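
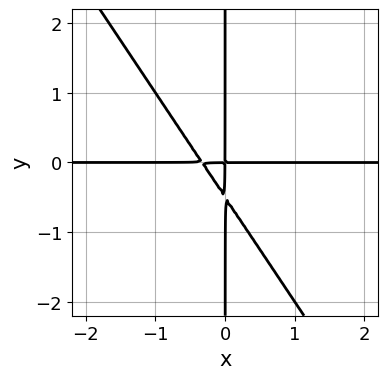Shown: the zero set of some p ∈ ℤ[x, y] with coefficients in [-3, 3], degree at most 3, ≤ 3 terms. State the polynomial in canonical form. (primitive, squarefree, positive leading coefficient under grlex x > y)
3*x^2*y + 2*x*y^2 + x*y

1. The degree is 3 — no degree-2 curve has this shape.
2. Against the integer gridlines: the visible y-axis segment lies entirely on the curve; every point of the x-axis in the box is on the curve.
3. Together with the visible shape, these determine p as stated.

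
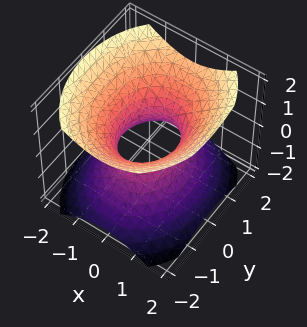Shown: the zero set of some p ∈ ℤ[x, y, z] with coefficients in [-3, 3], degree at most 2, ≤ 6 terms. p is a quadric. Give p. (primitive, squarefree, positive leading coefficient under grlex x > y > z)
3*x^2 + 2*y^2 - 3*z^2 - 2

1. Degree: an hourglass — one-sheet hyperboloid; a quadric, so deg p = 2.
2. Symmetries: mirror symmetry x ↦ −x ⇒ only even powers of x; mirror symmetry y ↦ −y ⇒ only even powers of y; the z ↦ −z reflection is a symmetry, so z appears only in even powers.
3. From the visible intercepts: no z-intercept at any integer in the box; the y-axis gridline crossings are at y ∈ {-1, 1}.
4. Together with the visible shape, these determine p as stated.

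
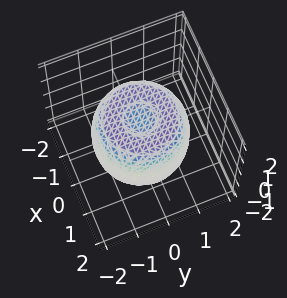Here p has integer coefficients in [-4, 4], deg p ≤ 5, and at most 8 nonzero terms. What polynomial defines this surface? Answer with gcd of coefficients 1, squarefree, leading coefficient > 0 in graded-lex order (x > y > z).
First, degree: the shape is more complex than any degree-3 surface, so deg p = 4.
Then, by symmetry, every cross-section ⟂ z is a circle, so x, y appear only via x² + y².
Next, from the axis intercepts and sections: among the integer gridlines, it crosses the z-axis at z ∈ {-1, 1}; a circular section at z = -1 has radius between 1 and 2.
Finally, matching integer coefficients to the picture gives p.

2*x^4 + 4*x^2*y^2 + 2*y^4 - 3*x^2 - 3*y^2 + 2*z^2 - 2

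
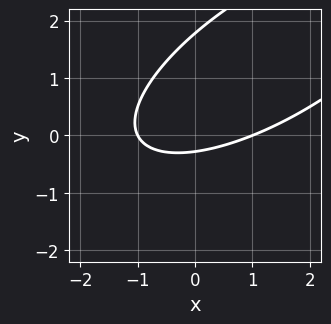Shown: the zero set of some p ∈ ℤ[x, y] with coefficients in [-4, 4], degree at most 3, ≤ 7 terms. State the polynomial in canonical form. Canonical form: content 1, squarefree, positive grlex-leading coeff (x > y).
First, the degree is 2 — no degree-1 curve has this shape.
Then, observable constraints: the x-axis gridline crossings are at x ∈ {-1, 1}.
Finally, matching integer coefficients to the picture gives p.

x^2 - 2*x*y + 2*y^2 - 3*y - 1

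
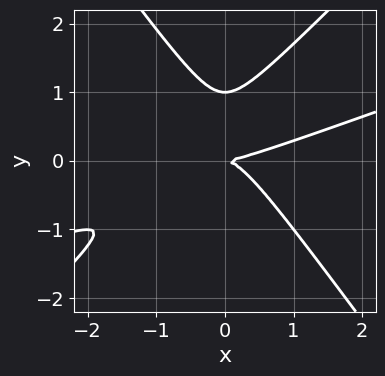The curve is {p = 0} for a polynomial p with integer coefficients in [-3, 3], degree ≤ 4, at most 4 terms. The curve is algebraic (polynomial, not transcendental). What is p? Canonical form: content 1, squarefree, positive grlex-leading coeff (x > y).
x^3 - 3*x^2*y + 2*y^3 - 2*y^2

First, degree: a generic line meets the curve in up to 3 points, so deg p = 3.
Next, observable constraints: it meets the x-axis at x = 0 (among the integer gridlines); among the integer gridlines, it crosses the y-axis at y ∈ {0, 1}.
Finally, solving for integer coefficients yields p as stated.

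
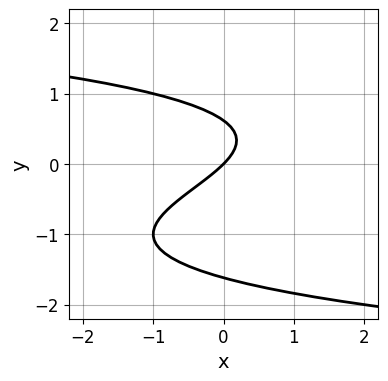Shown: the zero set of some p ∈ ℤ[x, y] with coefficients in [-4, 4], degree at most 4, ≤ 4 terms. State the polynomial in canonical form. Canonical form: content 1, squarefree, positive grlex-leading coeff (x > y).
y^3 + y^2 + x - y

deg p = 3. No degree-2 curve has this shape.
Observable constraints: one y-axis crossing is at y = 0; it meets the x-axis at x = 0 (among the integer gridlines).
These observations pin down the coefficients.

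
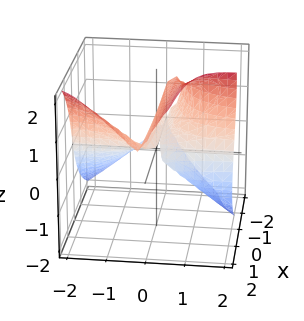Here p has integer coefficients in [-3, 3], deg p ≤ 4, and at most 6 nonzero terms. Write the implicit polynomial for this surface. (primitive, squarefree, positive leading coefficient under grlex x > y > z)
2*x*y^2 - z^3 + 2*y*z + z^2

1. deg p = 3. A generic line meets the surface in up to 3 points.
2. From the axis intercepts and sections: the visible y-axis segment lies entirely on the surface; it crosses the z-axis at the gridline z = 1.
3. Assembling these constraints gives the stated polynomial. Check: (-2, 0, 0) on the x-axis lies on the surface, and p(-2, 0, 0) = 0. ✓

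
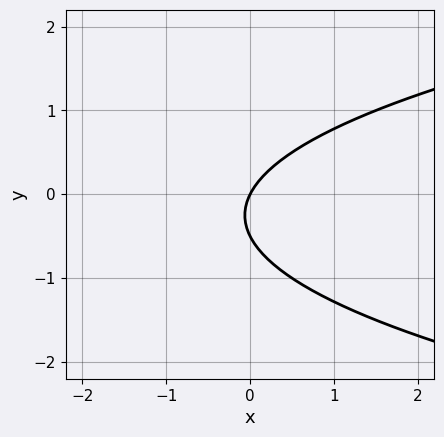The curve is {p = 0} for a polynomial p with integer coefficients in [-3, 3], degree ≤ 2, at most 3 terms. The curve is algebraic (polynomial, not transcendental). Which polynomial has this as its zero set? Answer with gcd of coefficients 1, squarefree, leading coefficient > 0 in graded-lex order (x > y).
2*y^2 - 2*x + y

(a) deg p = 2.
(b) From the axis intercepts and sections: one x-axis crossing is at x = 0; one y-axis crossing is at y = 0.
(c) Matching integer coefficients to the picture gives p.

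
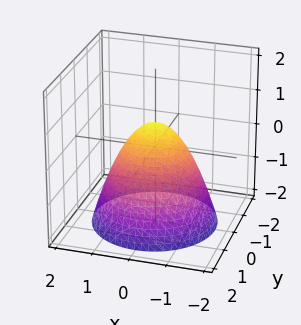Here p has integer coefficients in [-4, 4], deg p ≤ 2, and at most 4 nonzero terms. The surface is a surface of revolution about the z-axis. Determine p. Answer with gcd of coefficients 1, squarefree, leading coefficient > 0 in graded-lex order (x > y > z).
3*x^2 + 3*y^2 + 3*z - 2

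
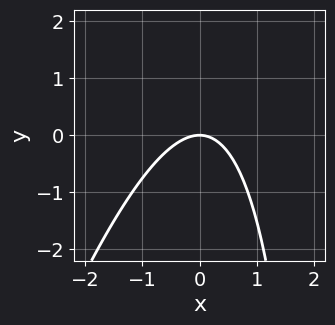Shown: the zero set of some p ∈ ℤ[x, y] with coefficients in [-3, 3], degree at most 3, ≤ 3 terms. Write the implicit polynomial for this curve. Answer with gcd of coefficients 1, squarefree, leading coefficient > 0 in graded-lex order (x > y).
3*x^2 - x*y + 3*y

Degree: a generic line meets the curve in up to 2 points, so deg p = 2.
Reading off the gridlines: it crosses the y-axis at the gridline y = 0; it meets the x-axis at x = 0 (among the integer gridlines).
Fitting integer coefficients to these (and the overall shape) gives p.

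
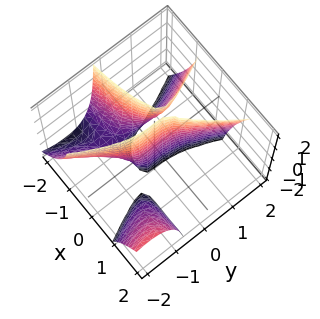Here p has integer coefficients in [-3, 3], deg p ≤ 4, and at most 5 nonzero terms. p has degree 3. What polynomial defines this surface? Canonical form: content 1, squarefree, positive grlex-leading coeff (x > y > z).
I count 2 distinct pieces. They look like related sheets of one shape, so recover p as a whole.
Degree: the shape is more complex than any degree-2 surface, so deg p = 3.
From the axis intercepts and sections: the x-axis gridline crossings are at x ∈ {-1, 0}; one y-axis crossing is at y = 0; every point of the z-axis in the box is on the surface.
Assembling these constraints gives the stated polynomial.

3*x^2*y - 2*x*y*z - y^3 + 2*x^2 + 2*x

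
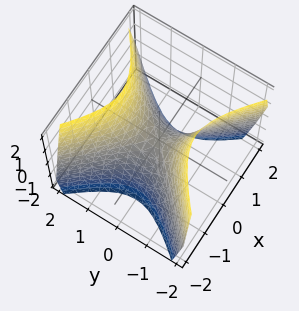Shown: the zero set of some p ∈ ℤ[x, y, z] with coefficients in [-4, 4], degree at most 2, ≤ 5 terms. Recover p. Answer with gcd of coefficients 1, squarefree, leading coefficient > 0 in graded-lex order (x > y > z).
First, the degree is 2 — a hyperbolic paraboloid; a quadric.
Next, symmetries: mirror symmetry y ↦ −y ⇒ only even powers of y; the x ↦ −x reflection is a symmetry, so x appears only in even powers.
Next, reading off the gridlines: one x-axis crossing is at x = 0; it meets the y-axis at y = 0 (among the integer gridlines); one z-axis crossing is at z = 0.
Finally, together with the visible shape, these determine p as stated.

3*x^2 - 3*y^2 + 2*z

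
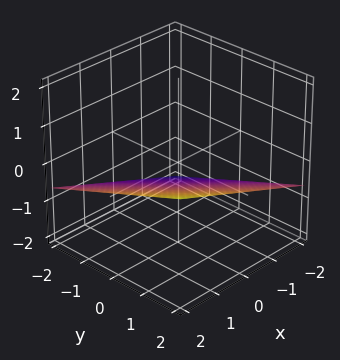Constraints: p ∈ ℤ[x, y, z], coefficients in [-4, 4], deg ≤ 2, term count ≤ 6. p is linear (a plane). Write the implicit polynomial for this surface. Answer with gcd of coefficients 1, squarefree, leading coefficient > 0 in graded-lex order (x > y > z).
(a) Degree: every cross-section is a straight line — this is a plane, so deg p = 1.
(b) From the visible intercepts: one x-axis crossing is at x = 2; it meets the y-axis at y = 2 (among the integer gridlines).
(c) These observations pin down the coefficients.

x + y - 3*z - 2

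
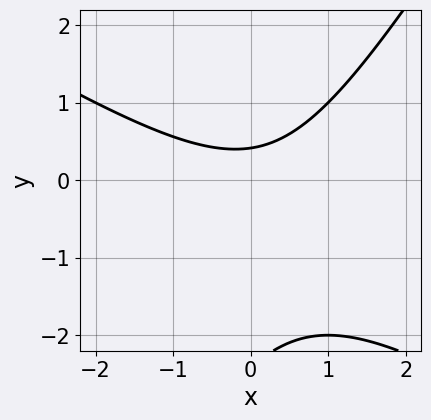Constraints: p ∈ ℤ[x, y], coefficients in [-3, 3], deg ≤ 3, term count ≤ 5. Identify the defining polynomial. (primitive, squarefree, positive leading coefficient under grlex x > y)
1. The degree is 2 — the shape is more complex than any degree-1 curve.
2. Checking where it meets the axes: the curve avoids every integer x-axis point in the box.
3. Putting this together gives p.

x^2 + x*y - y^2 - 2*y + 1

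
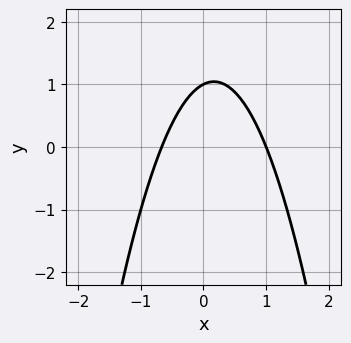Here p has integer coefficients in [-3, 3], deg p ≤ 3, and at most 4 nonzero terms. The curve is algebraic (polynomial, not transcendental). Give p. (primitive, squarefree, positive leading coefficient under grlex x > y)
The degree is 2 — no degree-1 curve has this shape.
Reading off the gridlines: it crosses the y-axis at the gridline y = 1; one x-axis crossing is at x = 1.
These observations pin down the coefficients.

3*x^2 - x + 2*y - 2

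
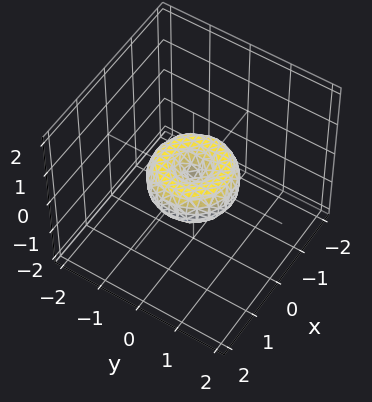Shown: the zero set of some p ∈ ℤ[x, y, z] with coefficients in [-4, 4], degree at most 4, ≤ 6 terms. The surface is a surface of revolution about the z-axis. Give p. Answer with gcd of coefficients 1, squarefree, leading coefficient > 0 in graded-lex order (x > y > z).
(a) Degree: the shape is more complex than any degree-3 surface, so deg p = 4.
(b) Symmetry: the z-axis is an axis of rotation, so x and y enter only as x² + y².
(c) Reading off the gridlines: the x-axis gridline crossings are at x ∈ {-1, 0, 1}; a circular section at z = 0 has radius exactly 1.
(d) Solving for integer coefficients yields p as stated. Check: (0, 1, 0) on the y-axis lies on the surface, and p(0, 1, 0) = 0. ✓

x^4 + 2*x^2*y^2 + y^4 - x^2 - y^2 + z^2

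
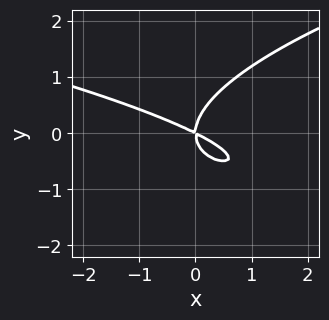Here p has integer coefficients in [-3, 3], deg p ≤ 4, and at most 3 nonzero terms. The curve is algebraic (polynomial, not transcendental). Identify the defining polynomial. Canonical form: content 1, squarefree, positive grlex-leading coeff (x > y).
(a) The degree is 3 — a generic line meets the curve in up to 3 points.
(b) Reading off the gridlines: one x-axis crossing is at x = 0; one y-axis crossing is at y = 0.
(c) Matching integer coefficients to the picture gives p.

2*y^3 - x^2 - 2*x*y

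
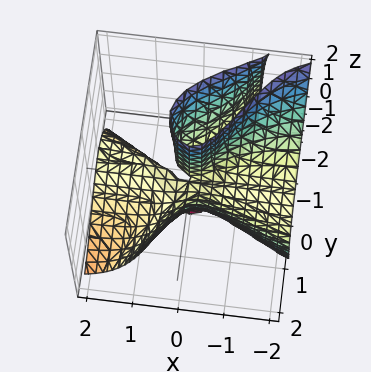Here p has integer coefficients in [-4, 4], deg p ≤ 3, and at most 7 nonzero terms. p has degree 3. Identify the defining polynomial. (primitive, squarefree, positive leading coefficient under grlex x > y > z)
x^2*y + 3*x^2*z + 3*x*y^2 - 2*y^3 + 2*y*z

(a) The degree is 3 — a generic line meets the surface in up to 3 points.
(b) Against the integer gridlines: every point of the x-axis in the box is on the surface; it meets the y-axis at y = 0 (among the integer gridlines); the visible z-axis segment lies entirely on the surface.
(c) The integer polynomial consistent with all of this is the stated p.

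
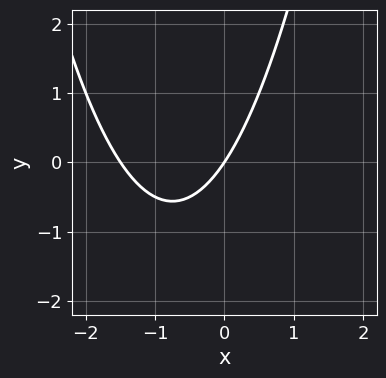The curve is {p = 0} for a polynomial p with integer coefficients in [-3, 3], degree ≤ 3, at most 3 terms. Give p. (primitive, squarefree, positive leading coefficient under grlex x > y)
2*x^2 + 3*x - 2*y

(a) The degree is 2 — no degree-1 curve has this shape.
(b) From the axis intercepts and sections: one x-axis crossing is at x = 0; one y-axis crossing is at y = 0.
(c) Together with the visible shape, these determine p as stated.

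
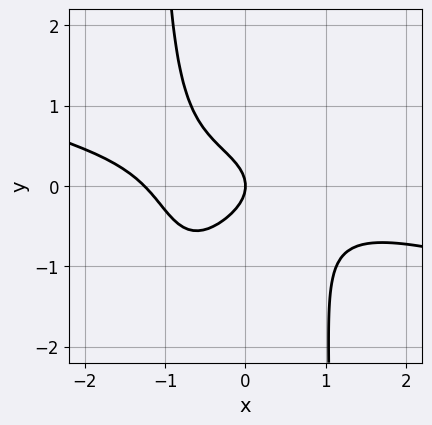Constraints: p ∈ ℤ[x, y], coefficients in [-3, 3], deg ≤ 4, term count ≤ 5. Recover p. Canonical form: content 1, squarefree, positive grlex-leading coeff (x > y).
First, the degree is 4 — the shape is more complex than any degree-3 curve.
Next, from the visible intercepts: one x-axis crossing is at x = 0; it crosses the y-axis at the gridline y = 0.
Finally, matching integer coefficients to the picture gives p.

x^4 + 3*x^3*y - 2*x^2*y^2 + 3*y^2 + 2*x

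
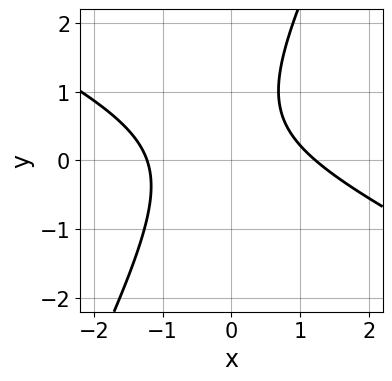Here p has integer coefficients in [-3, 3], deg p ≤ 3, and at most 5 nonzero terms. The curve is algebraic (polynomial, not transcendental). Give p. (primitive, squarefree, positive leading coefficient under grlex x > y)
(a) The degree is 2 — the shape is more complex than any degree-1 curve.
(b) From the visible intercepts: it misses every integer gridline on the y-axis.
(c) The integer polynomial consistent with all of this is the stated p.

2*x^2 + 3*x*y - 2*y^2 + 2*y - 3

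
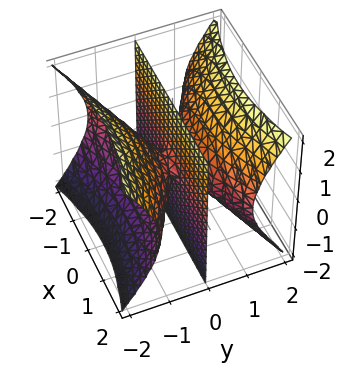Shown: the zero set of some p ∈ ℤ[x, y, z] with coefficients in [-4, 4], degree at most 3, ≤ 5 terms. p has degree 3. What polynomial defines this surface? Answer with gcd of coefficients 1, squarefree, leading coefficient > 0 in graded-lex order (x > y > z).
1. deg p = 3. No degree-2 surface has this shape.
2. From the visible intercepts: the visible x-axis segment lies entirely on the surface; it meets the y-axis at y = 0 (among the integer gridlines); the visible z-axis segment lies entirely on the surface.
3. The integer polynomial consistent with all of this is the stated p.

x^2*y - 3*y^3 + 2*y*z^2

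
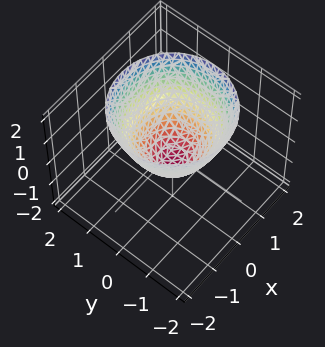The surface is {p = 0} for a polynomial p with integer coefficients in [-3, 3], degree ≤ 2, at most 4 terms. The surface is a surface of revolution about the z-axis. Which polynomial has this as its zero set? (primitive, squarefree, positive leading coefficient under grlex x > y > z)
Degree: no degree-1 surface has this shape, so deg p = 2.
By symmetry, the z-axis is an axis of rotation, so x and y enter only as x² + y².
Observable constraints: a circular section at z = 0 has radius between 0 and 1.
Solving for integer coefficients yields p as stated.

2*x^2 + 2*y^2 - 2*z - 1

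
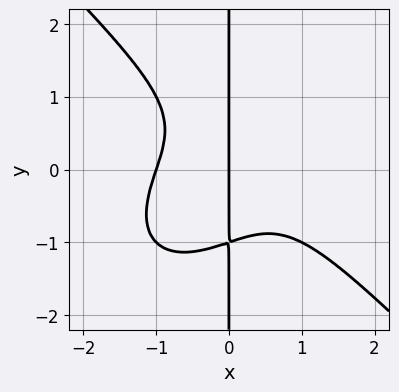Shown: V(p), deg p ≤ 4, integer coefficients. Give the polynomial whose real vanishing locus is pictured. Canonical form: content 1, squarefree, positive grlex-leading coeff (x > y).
x^4 + x*y^3 + x^2*y + x

deg p = 4.
From the axis intercepts and sections: the visible y-axis segment lies entirely on the curve; among the integer gridlines, it crosses the x-axis at x ∈ {-1, 0}.
Fitting integer coefficients to these (and the overall shape) gives p.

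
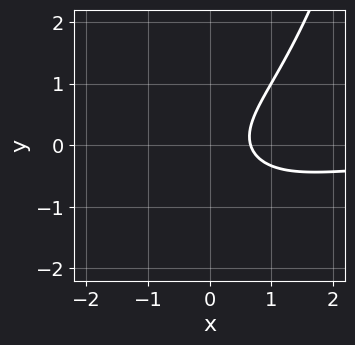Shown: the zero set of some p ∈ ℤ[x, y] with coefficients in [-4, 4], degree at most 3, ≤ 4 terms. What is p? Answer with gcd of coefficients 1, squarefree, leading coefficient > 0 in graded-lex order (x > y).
1. Degree: no degree-2 curve has this shape, so deg p = 3.
2. From the axis intercepts and sections: it misses every integer gridline on the y-axis.
3. Matching integer coefficients to the picture gives p.

2*x^2*y - 3*y^2 + 3*x - 2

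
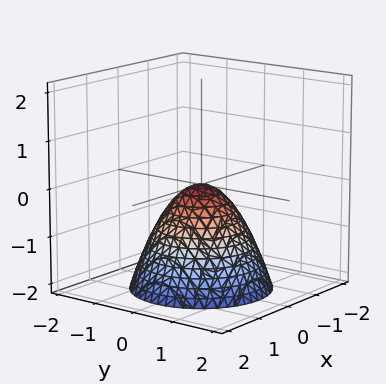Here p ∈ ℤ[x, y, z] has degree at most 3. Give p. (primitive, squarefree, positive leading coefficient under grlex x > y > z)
First, the degree is 2 — a single bowl opening along one axis; a quadric.
Next, symmetry: the surface is invariant under rotation about z: p = q(x² + y², z).
Then, against the integer gridlines: it crosses the z-axis at the gridline z = 0; a circular section at z = -2 has radius between 1 and 2; one x-axis crossing is at x = 0; one y-axis crossing is at y = 0.
Finally, matching integer coefficients to the picture gives p.

x^2 + y^2 + z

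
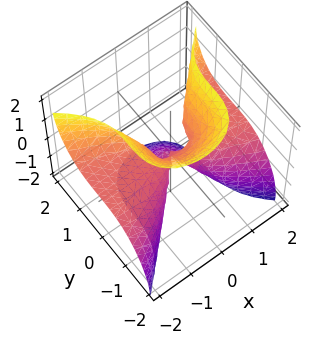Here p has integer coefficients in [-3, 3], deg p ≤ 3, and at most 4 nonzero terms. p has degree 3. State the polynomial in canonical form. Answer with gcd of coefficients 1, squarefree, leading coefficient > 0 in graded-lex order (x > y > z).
3*x^2*z - 3*y^3 - z^3 - x^2

(a) The degree is 3 — a generic line meets the surface in up to 3 points.
(b) Reading off the gridlines: one y-axis crossing is at y = 0; it meets the x-axis at x = 0 (among the integer gridlines); one z-axis crossing is at z = 0.
(c) Matching integer coefficients to the picture gives p.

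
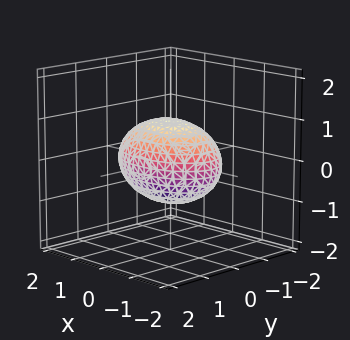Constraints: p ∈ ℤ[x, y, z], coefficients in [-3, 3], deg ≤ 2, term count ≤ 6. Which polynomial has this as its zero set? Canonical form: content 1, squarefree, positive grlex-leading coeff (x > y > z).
x^2 + 2*y^2 + 2*z^2 - 2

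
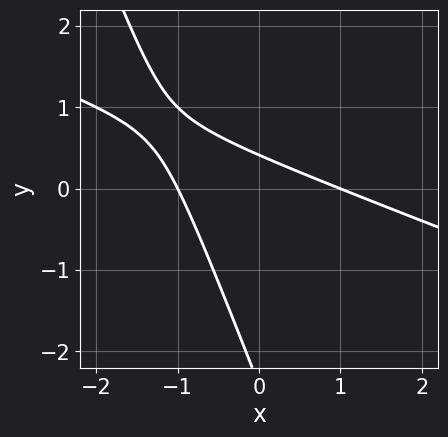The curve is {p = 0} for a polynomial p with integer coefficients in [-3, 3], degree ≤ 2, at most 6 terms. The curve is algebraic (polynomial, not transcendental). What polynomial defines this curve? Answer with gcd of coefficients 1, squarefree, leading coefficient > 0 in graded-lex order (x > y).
Degree: no degree-1 curve has this shape, so deg p = 2.
Against the integer gridlines: among the integer gridlines, it crosses the x-axis at x ∈ {-1, 1}.
Matching integer coefficients to the picture gives p.

x^2 + 3*x*y + y^2 + 2*y - 1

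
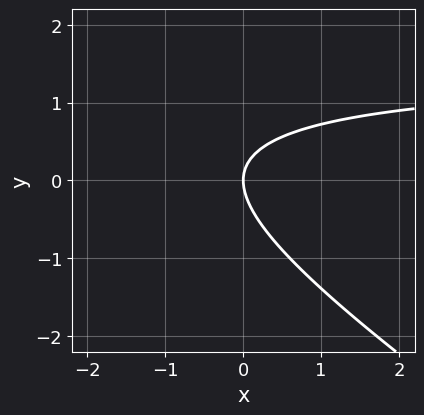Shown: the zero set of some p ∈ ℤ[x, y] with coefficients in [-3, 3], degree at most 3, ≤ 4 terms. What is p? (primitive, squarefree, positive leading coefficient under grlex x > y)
2*x*y + 3*y^2 - 3*x

1. Degree: the shape is more complex than any degree-1 curve, so deg p = 2.
2. Against the integer gridlines: it meets the y-axis at y = 0 (among the integer gridlines); one x-axis crossing is at x = 0.
3. The integer polynomial consistent with all of this is the stated p.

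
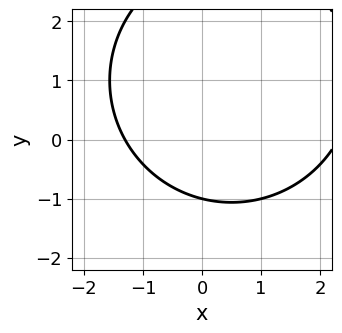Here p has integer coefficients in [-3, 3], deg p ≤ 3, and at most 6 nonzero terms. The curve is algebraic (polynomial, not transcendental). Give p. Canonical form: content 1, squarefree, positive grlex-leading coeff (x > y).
x^2 + y^2 - x - 2*y - 3

1. Degree: the shape is more complex than any degree-1 curve, so deg p = 2.
2. Checking where it meets the axes: it crosses the y-axis at the gridline y = -1.
3. Solving for integer coefficients yields p as stated.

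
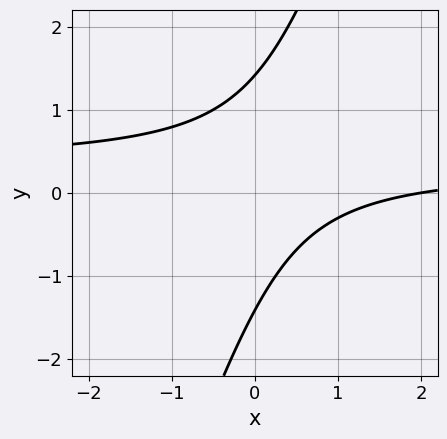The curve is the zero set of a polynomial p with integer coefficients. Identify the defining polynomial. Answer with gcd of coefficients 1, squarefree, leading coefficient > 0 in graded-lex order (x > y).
3*x*y - y^2 - x + 2

deg p = 2. No degree-1 curve has this shape.
Observable constraints: one x-axis crossing is at x = 2.
Matching integer coefficients to the picture gives p.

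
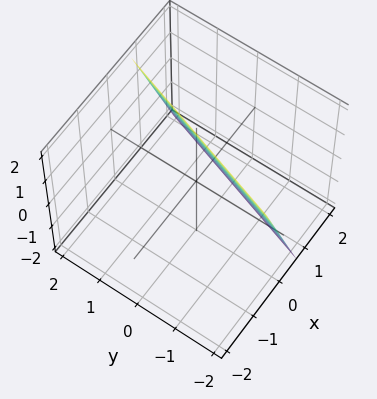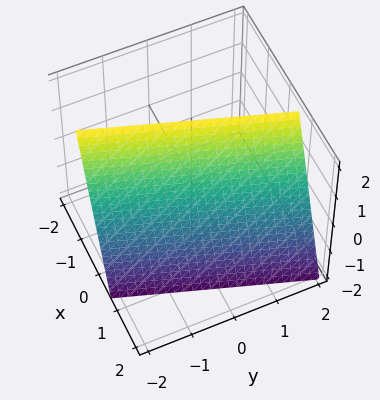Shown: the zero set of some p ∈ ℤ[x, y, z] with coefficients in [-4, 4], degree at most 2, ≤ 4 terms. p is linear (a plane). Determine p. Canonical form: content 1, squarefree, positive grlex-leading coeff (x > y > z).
First, degree: every cross-section is a straight line — this is a plane, so deg p = 1.
Then, from the axis intercepts and sections: one y-axis crossing is at y = -2; it crosses the z-axis at the gridline z = 2.
Finally, putting this together gives p.

3*x - y + z - 2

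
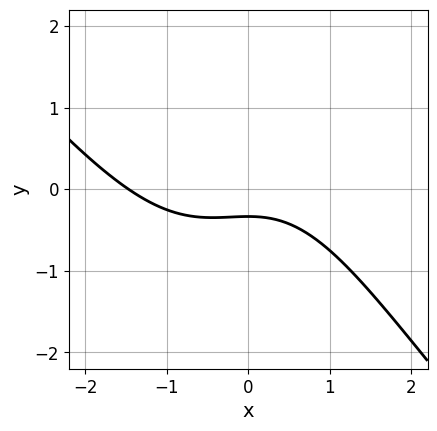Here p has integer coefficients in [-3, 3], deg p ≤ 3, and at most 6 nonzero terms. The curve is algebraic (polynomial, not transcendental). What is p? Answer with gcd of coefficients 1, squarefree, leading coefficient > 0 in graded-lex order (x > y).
x^3 + x^2*y + x^2 + 3*y + 1

(a) The degree is 3 — the shape is more complex than any degree-2 curve.
(b) The integer polynomial consistent with all of this is the stated p.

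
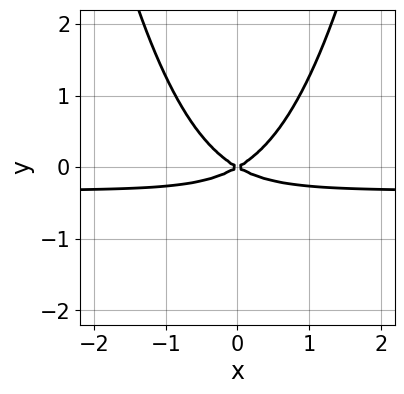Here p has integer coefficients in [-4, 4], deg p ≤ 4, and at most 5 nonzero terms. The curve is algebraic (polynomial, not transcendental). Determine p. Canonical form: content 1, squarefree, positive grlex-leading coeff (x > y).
(a) deg p = 3.
(b) Symmetries: it's symmetric under x → −x, forcing even powers of x.
(c) Against the integer gridlines: it meets the y-axis at y = 0 (among the integer gridlines); it crosses the x-axis at the gridline x = 0.
(d) These observations pin down the coefficients.

3*x^2*y + x^2 - 3*y^2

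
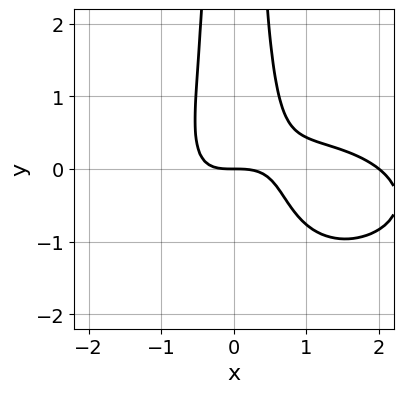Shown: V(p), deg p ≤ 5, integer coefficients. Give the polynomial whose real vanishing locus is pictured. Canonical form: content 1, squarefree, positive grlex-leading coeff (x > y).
x^4 + 3*x^2*y^2 - 2*x^3 + 3*x^2*y - 2*y

deg p = 4.
Observable constraints: among the integer gridlines, it crosses the x-axis at x ∈ {0, 2}; it meets the y-axis at y = 0 (among the integer gridlines).
Solving for integer coefficients yields p as stated.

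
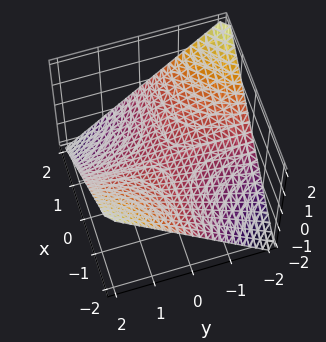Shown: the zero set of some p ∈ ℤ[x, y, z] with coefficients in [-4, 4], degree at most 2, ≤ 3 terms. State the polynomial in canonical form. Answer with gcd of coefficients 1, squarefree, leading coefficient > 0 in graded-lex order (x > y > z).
1. deg p = 2. A hyperbolic paraboloid; a quadric.
2. Checking where it meets the axes: one z-axis crossing is at z = 0; the visible x-axis segment lies entirely on the surface; every point of the y-axis in the box is on the surface.
3. Fitting integer coefficients to these (and the overall shape) gives p.

x*y + 2*z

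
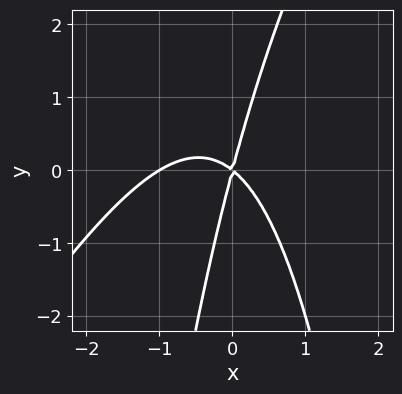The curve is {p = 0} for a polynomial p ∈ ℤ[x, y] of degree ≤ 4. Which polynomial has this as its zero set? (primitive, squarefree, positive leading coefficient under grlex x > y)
The degree is 3 — no degree-2 curve has this shape.
Observable constraints: the x-axis gridline crossings are at x ∈ {-1, 0}; it crosses the y-axis at the gridline y = 0.
These observations pin down the coefficients.

3*x^3 - 2*x^2*y + 3*x^2 + 3*x*y - y^2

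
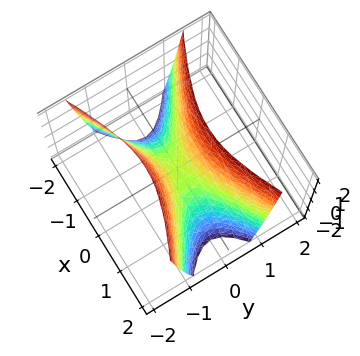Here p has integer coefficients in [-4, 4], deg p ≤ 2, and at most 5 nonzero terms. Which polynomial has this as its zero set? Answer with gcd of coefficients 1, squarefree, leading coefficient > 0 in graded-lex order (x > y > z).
x^2 - 3*y^2 + z

deg p = 2. A saddle surface; a quadric.
Symmetries: it's symmetric under x → −x, forcing even powers of x; it's symmetric under y → −y, forcing even powers of y.
Checking where it meets the axes: it meets the y-axis at y = 0 (among the integer gridlines); it crosses the z-axis at the gridline z = 0; it meets the x-axis at x = 0 (among the integer gridlines).
Putting this together gives p.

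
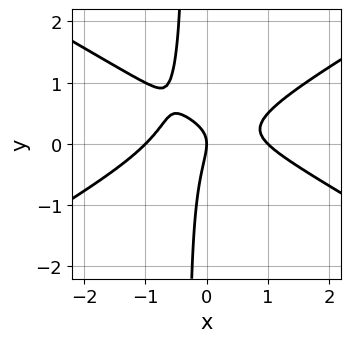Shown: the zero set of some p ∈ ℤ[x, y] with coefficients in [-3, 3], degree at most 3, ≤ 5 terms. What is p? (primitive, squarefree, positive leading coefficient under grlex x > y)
x^3 - 3*x*y^2 + 2*x*y - y^2 - x

First, deg p = 3. The shape is more complex than any degree-2 curve.
Then, reading off the gridlines: it meets the y-axis at y = 0 (among the integer gridlines); the x-axis gridline crossings are at x ∈ {-1, 0, 1}.
Finally, fitting integer coefficients to these (and the overall shape) gives p.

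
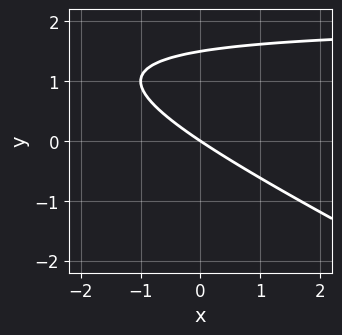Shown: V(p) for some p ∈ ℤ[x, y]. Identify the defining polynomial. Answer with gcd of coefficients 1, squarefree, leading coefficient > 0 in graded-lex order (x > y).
deg p = 2.
From the axis intercepts and sections: one x-axis crossing is at x = 0; it crosses the y-axis at the gridline y = 0.
Putting this together gives p.

x*y + 2*y^2 - 2*x - 3*y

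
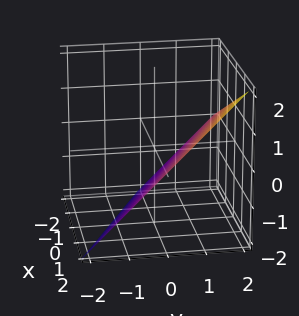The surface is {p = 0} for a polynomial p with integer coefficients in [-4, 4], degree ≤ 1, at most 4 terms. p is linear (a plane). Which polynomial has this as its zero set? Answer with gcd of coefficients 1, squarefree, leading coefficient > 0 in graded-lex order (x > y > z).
x + 2*y - 2*z - 2

1. Degree: the surface is flat (a plane), so deg p = 1.
2. Checking where it meets the axes: it crosses the y-axis at the gridline y = 1; it crosses the x-axis at the gridline x = 2; it crosses the z-axis at the gridline z = -1.
3. Assembling these constraints gives the stated polynomial.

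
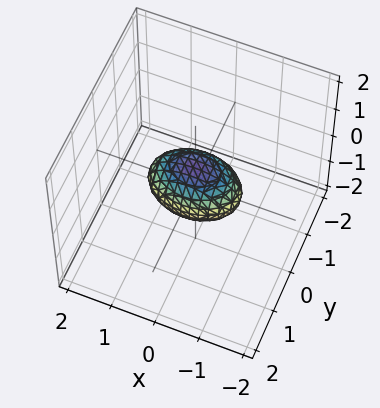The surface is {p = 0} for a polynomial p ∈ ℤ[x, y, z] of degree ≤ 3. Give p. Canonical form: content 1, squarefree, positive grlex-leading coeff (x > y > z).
x^2 + 2*y^2 + 2*z^2 - 1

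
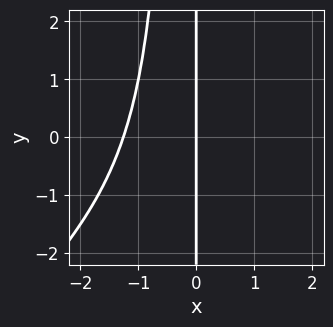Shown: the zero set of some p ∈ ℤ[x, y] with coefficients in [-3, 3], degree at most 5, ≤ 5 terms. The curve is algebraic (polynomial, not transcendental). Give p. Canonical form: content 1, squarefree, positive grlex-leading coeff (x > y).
Degree: no degree-3 curve has this shape, so deg p = 4.
Observable constraints: the visible y-axis segment lies entirely on the curve; it crosses the x-axis at the gridline x = 0.
These observations pin down the coefficients.

x^4 - x^3*y + 2*x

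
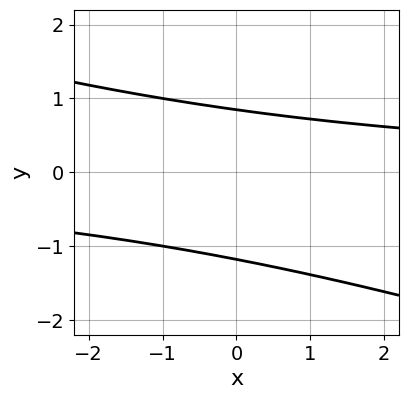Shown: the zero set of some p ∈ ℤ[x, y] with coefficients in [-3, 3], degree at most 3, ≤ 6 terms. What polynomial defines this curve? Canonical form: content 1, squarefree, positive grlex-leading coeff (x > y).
x*y + 3*y^2 + y - 3

(a) deg p = 2. No degree-1 curve has this shape.
(b) Checking where it meets the axes: the curve avoids every integer x-axis point in the box.
(c) Putting this together gives p.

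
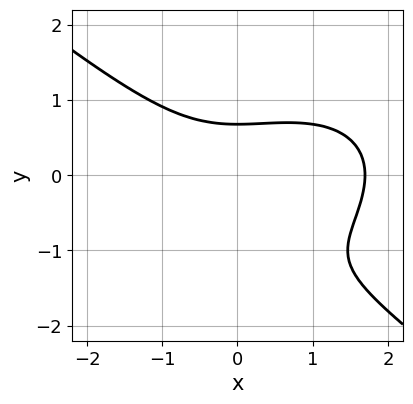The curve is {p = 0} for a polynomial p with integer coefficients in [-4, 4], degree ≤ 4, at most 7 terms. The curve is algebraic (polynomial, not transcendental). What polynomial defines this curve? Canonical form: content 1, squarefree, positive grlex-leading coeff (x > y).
x^3 + 2*y^3 - x^2 + 3*y^2 - 2

1. Degree: the shape is more complex than any degree-2 curve, so deg p = 3.
2. The integer polynomial consistent with all of this is the stated p.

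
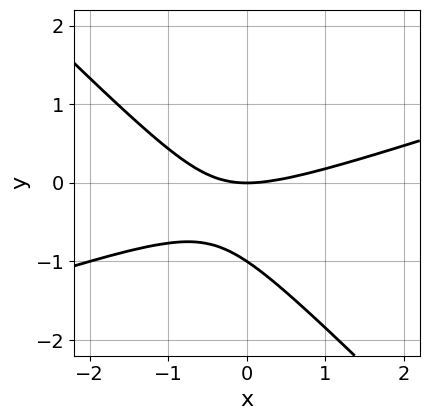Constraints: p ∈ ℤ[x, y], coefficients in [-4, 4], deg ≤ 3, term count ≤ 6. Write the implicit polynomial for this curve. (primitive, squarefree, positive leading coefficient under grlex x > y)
Degree: a generic line meets the curve in up to 2 points, so deg p = 2.
Checking where it meets the axes: among the integer gridlines, it crosses the y-axis at y ∈ {-1, 0}; one x-axis crossing is at x = 0.
Together with the visible shape, these determine p as stated.

x^2 - 2*x*y - 3*y^2 - 3*y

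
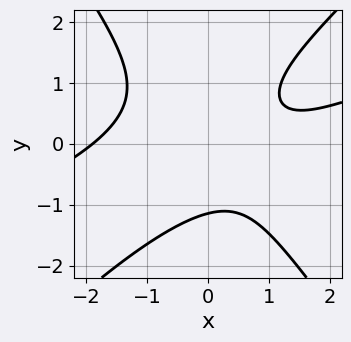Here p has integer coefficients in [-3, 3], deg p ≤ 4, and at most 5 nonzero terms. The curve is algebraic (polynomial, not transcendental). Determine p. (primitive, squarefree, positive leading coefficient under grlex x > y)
x^3 - 3*x^2*y + 2*y^3 - 2*x + 3

First, the degree is 3 — the shape is more complex than any degree-2 curve.
Finally, putting this together gives p.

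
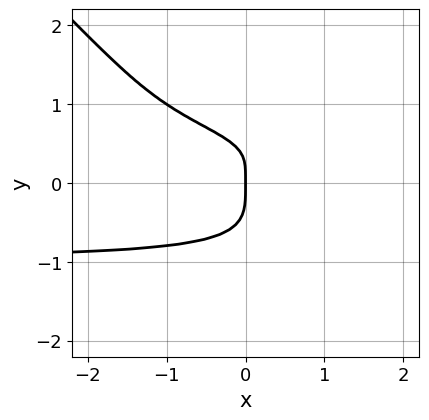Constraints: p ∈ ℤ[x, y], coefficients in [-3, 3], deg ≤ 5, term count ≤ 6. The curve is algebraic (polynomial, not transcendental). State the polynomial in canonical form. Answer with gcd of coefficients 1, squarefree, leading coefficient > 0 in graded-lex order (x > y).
2*x*y^3 + 2*y^4 - x*y + x

1. Degree: the shape is more complex than any degree-3 curve, so deg p = 4.
2. From the visible intercepts: one x-axis crossing is at x = 0; it crosses the y-axis at the gridline y = 0.
3. Putting this together gives p.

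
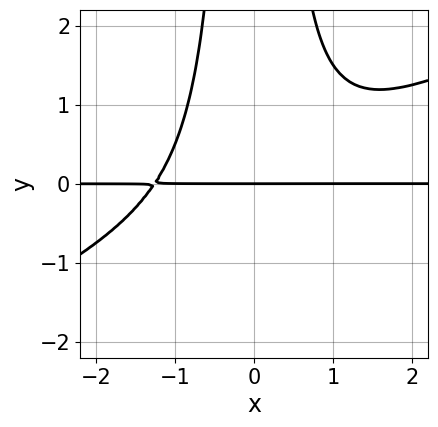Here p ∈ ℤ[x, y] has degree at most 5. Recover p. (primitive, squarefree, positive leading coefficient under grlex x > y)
x^3*y - 2*x^2*y^2 + 2*y

(a) deg p = 4.
(b) Against the integer gridlines: the visible x-axis segment lies entirely on the curve; it crosses the y-axis at the gridline y = 0.
(c) Putting this together gives p.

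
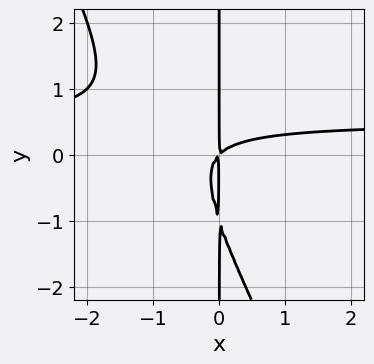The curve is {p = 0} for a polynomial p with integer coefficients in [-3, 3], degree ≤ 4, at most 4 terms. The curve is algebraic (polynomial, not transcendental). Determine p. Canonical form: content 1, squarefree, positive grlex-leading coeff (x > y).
(a) deg p = 3.
(b) Reading off the gridlines: the visible y-axis segment lies entirely on the curve.
(c) Together with the visible shape, these determine p as stated.

2*x^2*y + x*y^2 - x^2 + x*y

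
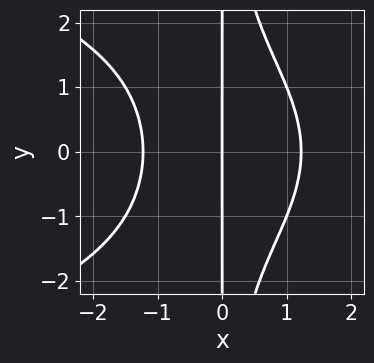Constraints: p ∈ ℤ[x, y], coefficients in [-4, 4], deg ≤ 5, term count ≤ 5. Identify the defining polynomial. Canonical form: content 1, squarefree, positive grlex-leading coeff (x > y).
1. The degree is 4 — the shape is more complex than any degree-3 curve.
2. Symmetries: mirror symmetry y ↦ −y ⇒ only even powers of y.
3. Against the integer gridlines: one x-axis crossing is at x = 0; the visible y-axis segment lies entirely on the curve.
4. Solving for integer coefficients yields p as stated.

x^2*y^2 + 2*x^3 - 3*x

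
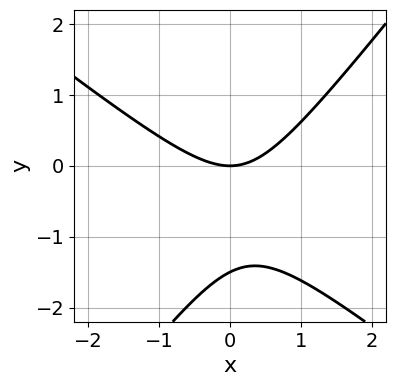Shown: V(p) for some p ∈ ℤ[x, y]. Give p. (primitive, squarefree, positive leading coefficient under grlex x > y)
2*x^2 + x*y - 2*y^2 - 3*y

First, deg p = 2. A generic line meets the curve in up to 2 points.
Next, against the integer gridlines: it meets the x-axis at x = 0 (among the integer gridlines); one y-axis crossing is at y = 0.
Finally, the integer polynomial consistent with all of this is the stated p.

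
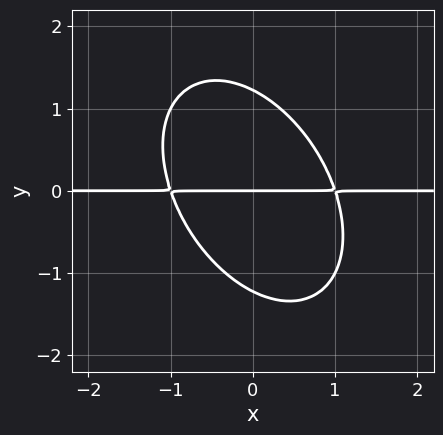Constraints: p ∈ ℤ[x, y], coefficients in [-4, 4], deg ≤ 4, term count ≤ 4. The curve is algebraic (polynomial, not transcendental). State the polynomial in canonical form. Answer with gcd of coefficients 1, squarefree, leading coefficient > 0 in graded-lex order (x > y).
Degree: no degree-2 curve has this shape, so deg p = 3.
From the visible intercepts: it crosses the y-axis at the gridline y = 0; the visible x-axis segment lies entirely on the curve.
These observations pin down the coefficients.

3*x^2*y + 2*x*y^2 + 2*y^3 - 3*y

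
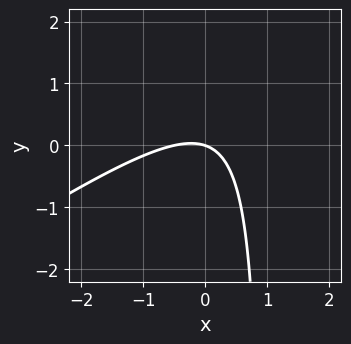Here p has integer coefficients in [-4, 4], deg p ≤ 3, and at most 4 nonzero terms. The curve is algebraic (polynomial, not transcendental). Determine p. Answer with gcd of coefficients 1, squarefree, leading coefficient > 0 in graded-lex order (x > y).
2*x^2 - 3*x*y + x + 3*y

First, deg p = 2. A generic line meets the curve in up to 2 points.
Then, against the integer gridlines: it meets the x-axis at x = 0 (among the integer gridlines); one y-axis crossing is at y = 0.
Finally, matching integer coefficients to the picture gives p.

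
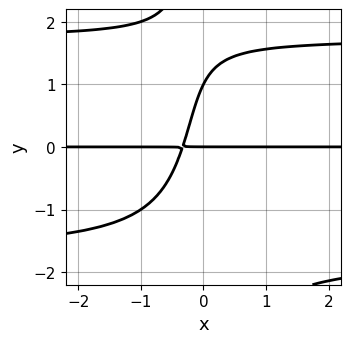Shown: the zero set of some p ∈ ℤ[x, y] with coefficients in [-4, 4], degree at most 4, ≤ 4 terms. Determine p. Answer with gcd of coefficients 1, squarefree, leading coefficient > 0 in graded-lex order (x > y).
x*y^3 - 3*x*y + y^2 - y

(a) Degree: no degree-3 curve has this shape, so deg p = 4.
(b) Reading off the gridlines: among the integer gridlines, it crosses the y-axis at y ∈ {0, 1}; the visible x-axis segment lies entirely on the curve.
(c) Together with the visible shape, these determine p as stated.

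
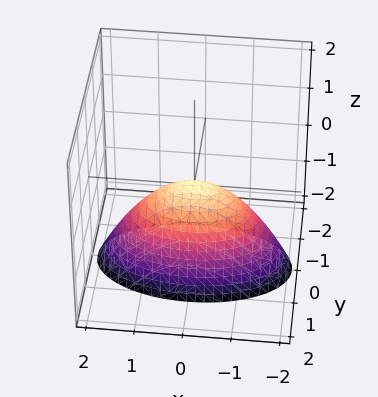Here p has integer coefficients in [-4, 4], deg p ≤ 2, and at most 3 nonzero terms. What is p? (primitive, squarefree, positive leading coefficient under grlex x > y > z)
(a) Degree: a single bowl opening along one axis; a quadric, so deg p = 2.
(b) Symmetries: it's symmetric under y → −y, forcing even powers of y; the x ↦ −x reflection is a symmetry, so x appears only in even powers.
(c) Against the integer gridlines: it meets the y-axis at y = 0 (among the integer gridlines); it crosses the x-axis at the gridline x = 0.
(d) Putting this together gives p.

x^2 + 3*y^2 + 2*z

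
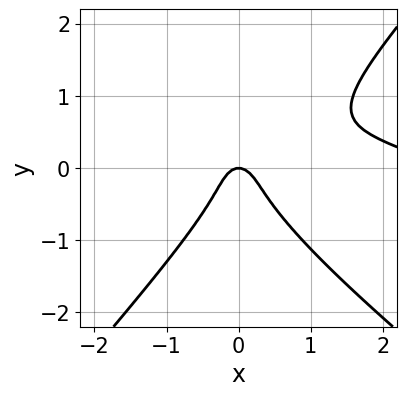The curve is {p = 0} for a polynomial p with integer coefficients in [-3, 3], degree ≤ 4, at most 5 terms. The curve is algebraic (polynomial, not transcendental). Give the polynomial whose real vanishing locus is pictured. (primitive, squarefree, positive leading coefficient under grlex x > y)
x^3 + 3*x^2*y - 3*y^3 - 3*x^2 - y

1. Degree: no degree-2 curve has this shape, so deg p = 3.
2. From the axis intercepts and sections: one x-axis crossing is at x = 0; it crosses the y-axis at the gridline y = 0.
3. These observations pin down the coefficients.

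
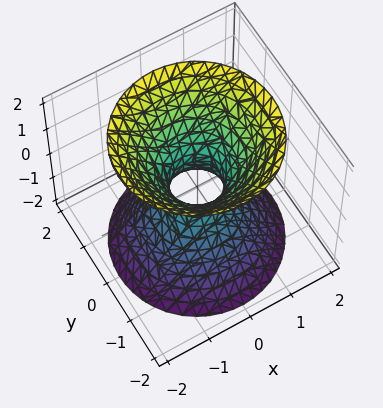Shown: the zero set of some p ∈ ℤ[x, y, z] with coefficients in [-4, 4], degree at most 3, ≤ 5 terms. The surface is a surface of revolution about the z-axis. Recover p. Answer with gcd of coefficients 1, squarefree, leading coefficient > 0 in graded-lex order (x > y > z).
3*x^2 + 3*y^2 - 2*z^2 - 1

First, deg p = 2. The shape is more complex than any degree-1 surface.
Next, by symmetry, the z-axis is an axis of rotation, so x and y enter only as x² + y².
Then, checking where it meets the axes: the surface avoids every integer z-axis point in the box; a circular section at z = 2 has radius between 1 and 2.
Finally, matching integer coefficients to the picture gives p.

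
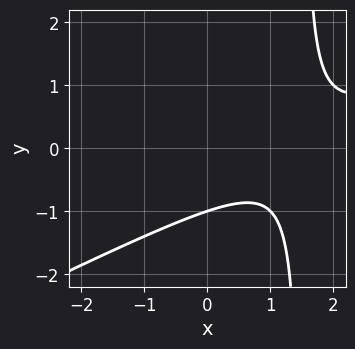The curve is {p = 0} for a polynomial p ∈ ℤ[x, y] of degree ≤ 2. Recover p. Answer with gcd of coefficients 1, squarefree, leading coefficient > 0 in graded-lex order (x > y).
1. The degree is 2 — a generic line meets the curve in up to 2 points.
2. From the axis intercepts and sections: it misses every integer gridline on the x-axis; it meets the y-axis at y = -1 (among the integer gridlines).
3. Solving for integer coefficients yields p as stated.

x^2 - 2*x*y - 3*x + 3*y + 3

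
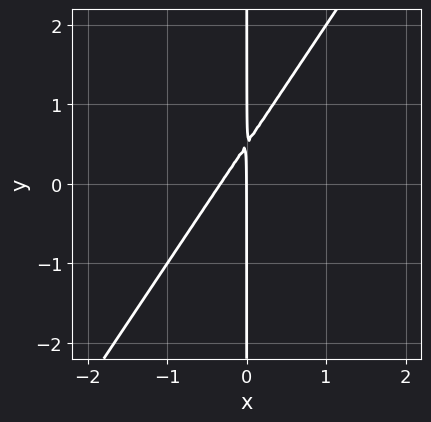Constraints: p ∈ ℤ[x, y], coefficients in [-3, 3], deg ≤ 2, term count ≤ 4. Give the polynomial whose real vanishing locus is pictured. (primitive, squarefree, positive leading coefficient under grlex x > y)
Degree: no degree-1 curve has this shape, so deg p = 2.
Reading off the gridlines: the visible y-axis segment lies entirely on the curve; one x-axis crossing is at x = 0.
Assembling these constraints gives the stated polynomial.

3*x^2 - 2*x*y + x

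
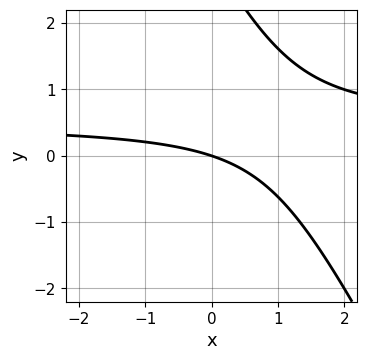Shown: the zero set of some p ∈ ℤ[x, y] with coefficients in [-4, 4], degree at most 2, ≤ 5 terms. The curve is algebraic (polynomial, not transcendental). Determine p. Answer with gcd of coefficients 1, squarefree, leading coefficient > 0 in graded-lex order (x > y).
(a) The degree is 2 — the shape is more complex than any degree-1 curve.
(b) Against the integer gridlines: it meets the y-axis at y = 0 (among the integer gridlines); it crosses the x-axis at the gridline x = 0.
(c) Matching integer coefficients to the picture gives p.

2*x*y + y^2 - x - 3*y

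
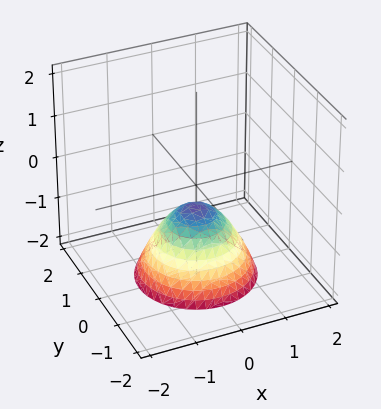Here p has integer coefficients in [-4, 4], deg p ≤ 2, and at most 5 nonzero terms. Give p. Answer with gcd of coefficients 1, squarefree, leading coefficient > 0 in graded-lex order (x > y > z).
1. deg p = 2. No degree-1 surface has this shape.
2. Symmetry: the z-axis is an axis of rotation, so x and y enter only as x² + y².
3. Reading off the gridlines: a circular section at z = -1 has radius between 0 and 1; no x-intercept at any integer in the box.
4. Assembling these constraints gives the stated polynomial.

2*x^2 + 2*y^2 + 2*z + 1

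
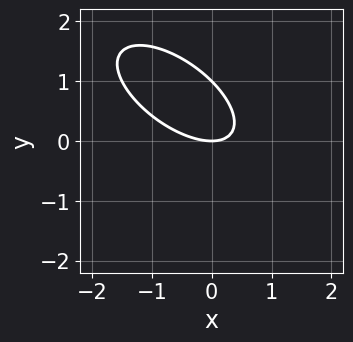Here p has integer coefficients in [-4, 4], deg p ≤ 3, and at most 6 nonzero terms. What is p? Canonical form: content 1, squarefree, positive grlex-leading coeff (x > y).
2*x^2 + 3*x*y + 3*y^2 - 3*y

First, deg p = 2.
Then, from the visible intercepts: one x-axis crossing is at x = 0; the y-axis gridline crossings are at y ∈ {0, 1}.
Finally, the integer polynomial consistent with all of this is the stated p.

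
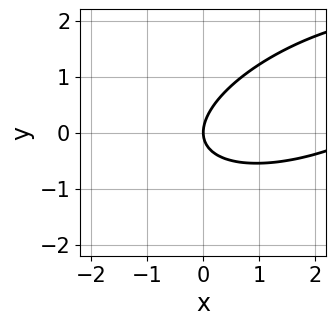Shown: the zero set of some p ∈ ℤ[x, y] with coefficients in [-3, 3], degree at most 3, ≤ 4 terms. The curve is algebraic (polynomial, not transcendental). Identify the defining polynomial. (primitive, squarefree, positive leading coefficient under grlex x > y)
1. The degree is 2 — a generic line meets the curve in up to 2 points.
2. Reading off the gridlines: it crosses the x-axis at the gridline x = 0; it meets the y-axis at y = 0 (among the integer gridlines).
3. These observations pin down the coefficients.

x^2 - 2*x*y + 3*y^2 - 3*x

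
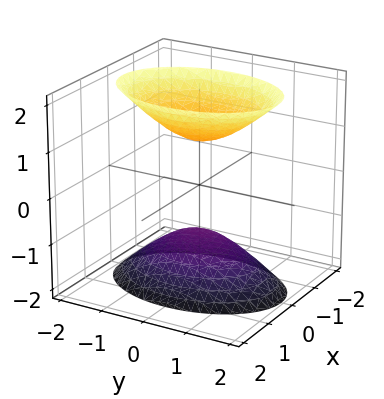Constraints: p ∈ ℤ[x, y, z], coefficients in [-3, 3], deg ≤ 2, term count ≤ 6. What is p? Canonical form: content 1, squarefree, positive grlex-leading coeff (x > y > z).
(a) The picture has 2 separate pieces. Treating them together as one polynomial.
(b) Degree: two separate bowl-shaped sheets opening away from each other; a quadric, so deg p = 2.
(c) Symmetries: mirror symmetry y ↦ −y ⇒ only even powers of y; mirror symmetry z ↦ −z ⇒ only even powers of z; it's symmetric under x → −x, forcing even powers of x.
(d) From the axis intercepts and sections: no x-intercept at any integer in the box; among the integer gridlines, it crosses the z-axis at z ∈ {-1, 1}; no y-intercept at any integer in the box.
(e) These observations pin down the coefficients.

2*x^2 + y^2 - z^2 + 1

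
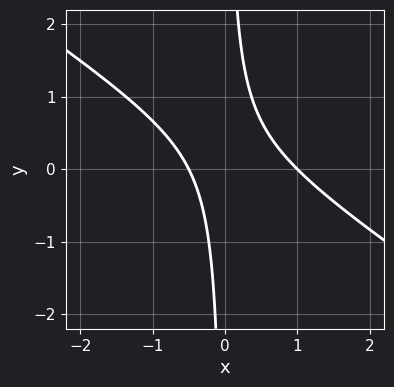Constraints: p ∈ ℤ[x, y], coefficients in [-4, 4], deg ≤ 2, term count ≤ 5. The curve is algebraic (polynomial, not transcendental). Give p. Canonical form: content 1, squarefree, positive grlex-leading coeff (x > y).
2*x^2 + 3*x*y - x - 1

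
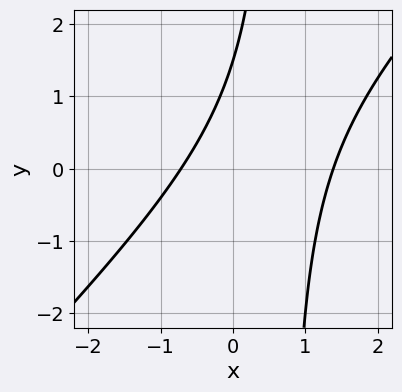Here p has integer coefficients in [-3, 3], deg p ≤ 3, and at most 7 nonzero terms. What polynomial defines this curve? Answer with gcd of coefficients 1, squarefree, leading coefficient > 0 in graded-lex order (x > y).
3*x^2 - 3*x*y - 2*x + 2*y - 3

(a) deg p = 2. No degree-1 curve has this shape.
(b) Matching integer coefficients to the picture gives p.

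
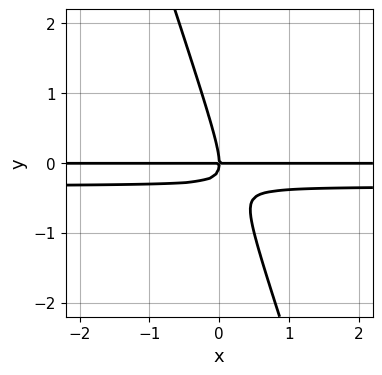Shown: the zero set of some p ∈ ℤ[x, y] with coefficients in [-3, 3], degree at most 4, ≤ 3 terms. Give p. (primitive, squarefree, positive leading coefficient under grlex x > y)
3*x*y^2 + y^3 + x*y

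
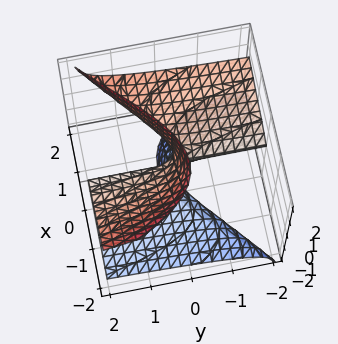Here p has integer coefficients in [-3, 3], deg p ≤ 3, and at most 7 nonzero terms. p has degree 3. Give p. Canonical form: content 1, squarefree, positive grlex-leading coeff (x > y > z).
(a) Degree: the shape is more complex than any degree-2 surface, so deg p = 3.
(b) From the visible intercepts: the visible z-axis segment lies entirely on the surface; it meets the x-axis at x = 0 (among the integer gridlines); every point of the y-axis in the box is on the surface.
(c) Assembling these constraints gives the stated polynomial.

x^3 - 2*x^2*z - 2*x*z^2 + 3*y*z^2 + x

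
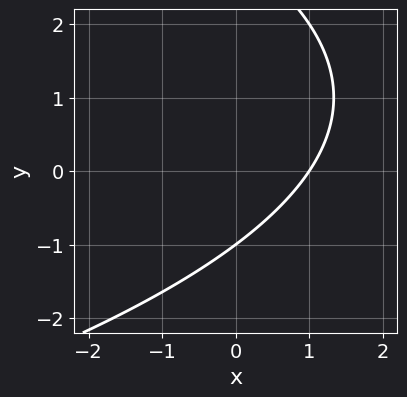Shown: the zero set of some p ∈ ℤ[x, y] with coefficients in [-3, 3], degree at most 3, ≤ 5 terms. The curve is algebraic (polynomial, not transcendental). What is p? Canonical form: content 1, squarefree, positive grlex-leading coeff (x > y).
y^2 + 3*x - 2*y - 3

First, degree: the shape is more complex than any degree-1 curve, so deg p = 2.
Next, against the integer gridlines: it crosses the x-axis at the gridline x = 1; it crosses the y-axis at the gridline y = -1.
Finally, these observations pin down the coefficients.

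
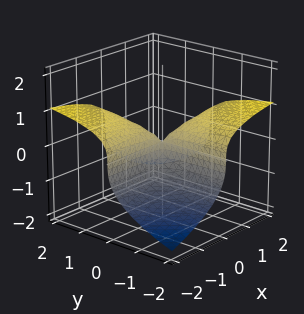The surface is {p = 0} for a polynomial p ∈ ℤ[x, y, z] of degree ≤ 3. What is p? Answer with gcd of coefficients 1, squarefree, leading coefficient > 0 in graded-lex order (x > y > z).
1. Degree: a generic line meets the surface in up to 3 points, so deg p = 3.
2. Reading off the gridlines: the visible y-axis segment lies entirely on the surface; every point of the x-axis in the box is on the surface; one z-axis crossing is at z = 0.
3. Solving for integer coefficients yields p as stated.

x*y*z - 3*z^3 - 2*x*y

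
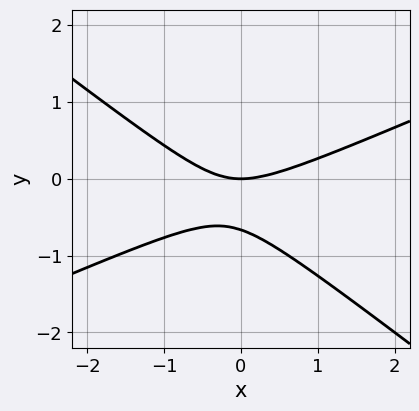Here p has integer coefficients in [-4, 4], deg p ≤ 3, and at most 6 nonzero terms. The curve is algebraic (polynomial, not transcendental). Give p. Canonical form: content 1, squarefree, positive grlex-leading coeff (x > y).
x^2 - x*y - 3*y^2 - 2*y

deg p = 2. The shape is more complex than any degree-1 curve.
Observable constraints: it meets the y-axis at y = 0 (among the integer gridlines); it meets the x-axis at x = 0 (among the integer gridlines).
Assembling these constraints gives the stated polynomial.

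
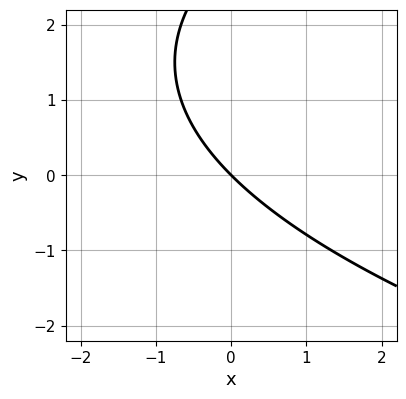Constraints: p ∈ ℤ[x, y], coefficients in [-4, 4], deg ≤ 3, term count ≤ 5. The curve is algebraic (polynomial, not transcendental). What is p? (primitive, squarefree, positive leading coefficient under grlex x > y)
1. The degree is 2 — no degree-1 curve has this shape.
2. Observable constraints: it meets the y-axis at y = 0 (among the integer gridlines); one x-axis crossing is at x = 0.
3. These observations pin down the coefficients.

y^2 - 3*x - 3*y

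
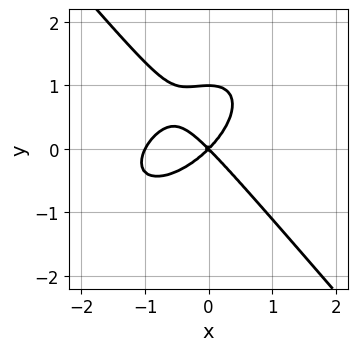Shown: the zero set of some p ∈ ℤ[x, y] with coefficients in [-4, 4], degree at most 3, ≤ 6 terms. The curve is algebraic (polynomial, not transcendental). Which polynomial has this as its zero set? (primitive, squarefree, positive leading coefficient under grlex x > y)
2*x^3 - x^2*y + 2*y^3 + 2*x^2 - 2*y^2

deg p = 3.
Against the integer gridlines: the x-axis gridline crossings are at x ∈ {-1, 0}; the y-axis gridline crossings are at y ∈ {0, 1}.
The integer polynomial consistent with all of this is the stated p.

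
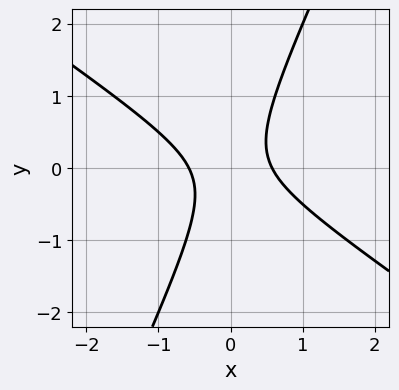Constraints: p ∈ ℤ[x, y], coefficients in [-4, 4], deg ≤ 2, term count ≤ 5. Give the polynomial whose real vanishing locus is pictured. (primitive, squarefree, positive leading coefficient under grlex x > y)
Degree: no degree-1 curve has this shape, so deg p = 2.
Checking where it meets the axes: the curve avoids every integer y-axis point in the box.
Assembling these constraints gives the stated polynomial.

3*x^2 + 3*x*y - 2*y^2 - 1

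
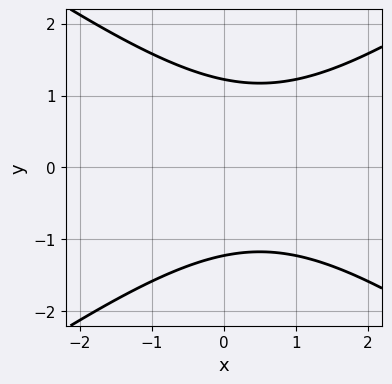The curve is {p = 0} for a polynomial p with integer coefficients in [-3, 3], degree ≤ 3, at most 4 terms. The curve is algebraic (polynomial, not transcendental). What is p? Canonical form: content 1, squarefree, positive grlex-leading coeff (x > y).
x^2 - 2*y^2 - x + 3

(a) deg p = 2. The shape is more complex than any degree-1 curve.
(b) Symmetries: the y ↦ −y reflection is a symmetry, so y appears only in even powers.
(c) Checking where it meets the axes: no x-intercept at any integer in the box.
(d) Matching integer coefficients to the picture gives p.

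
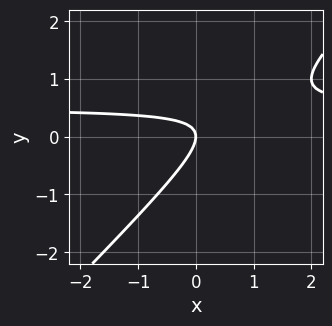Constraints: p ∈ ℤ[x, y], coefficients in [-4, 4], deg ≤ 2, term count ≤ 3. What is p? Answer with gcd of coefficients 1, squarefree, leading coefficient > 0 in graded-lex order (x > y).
1. Degree: the shape is more complex than any degree-1 curve, so deg p = 2.
2. Against the integer gridlines: it meets the x-axis at x = 0 (among the integer gridlines); it crosses the y-axis at the gridline y = 0.
3. Matching integer coefficients to the picture gives p.

2*x*y - 2*y^2 - x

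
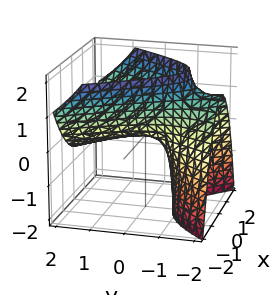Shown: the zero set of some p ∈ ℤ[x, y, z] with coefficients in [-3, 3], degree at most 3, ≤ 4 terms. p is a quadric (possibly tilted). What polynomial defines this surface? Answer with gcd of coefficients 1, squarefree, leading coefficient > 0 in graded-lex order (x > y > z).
1. The degree is 2 — no degree-1 surface has this shape.
2. From the axis intercepts and sections: it meets the x-axis at x = 0 (among the integer gridlines); one y-axis crossing is at y = 0.
3. The integer polynomial consistent with all of this is the stated p.

3*x^2 - y^2 - 3*y*z - 3*z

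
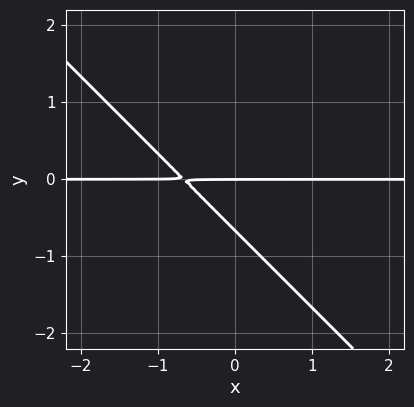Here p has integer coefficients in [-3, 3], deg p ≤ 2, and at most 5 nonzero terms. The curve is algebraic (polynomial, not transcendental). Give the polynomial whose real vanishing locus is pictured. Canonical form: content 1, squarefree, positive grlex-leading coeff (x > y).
3*x*y + 3*y^2 + 2*y

(a) The degree is 2 — the shape is more complex than any degree-1 curve.
(b) From the axis intercepts and sections: the visible x-axis segment lies entirely on the curve; it crosses the y-axis at the gridline y = 0.
(c) The integer polynomial consistent with all of this is the stated p.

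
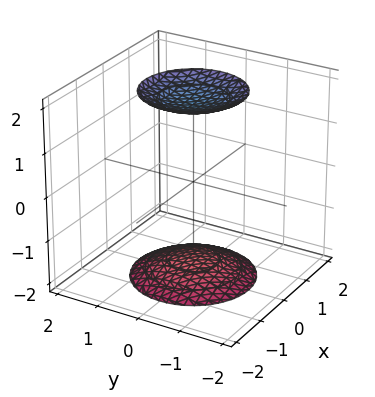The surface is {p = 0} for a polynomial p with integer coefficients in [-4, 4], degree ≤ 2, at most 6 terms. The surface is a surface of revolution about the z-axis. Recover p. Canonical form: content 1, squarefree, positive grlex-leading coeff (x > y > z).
(a) The picture has 2 separate pieces.
(b) The degree is 2 — the shape is more complex than any degree-1 surface.
(c) Symmetry: the surface is invariant under rotation about z: p = q(x² + y², z).
(d) Checking where it meets the axes: a circular section at z = 2 has radius exactly 1; no y-intercept at any integer in the box; the surface avoids every integer x-axis point in the box.
(e) Solving for integer coefficients yields p as stated.

x^2 + y^2 - z^2 + 3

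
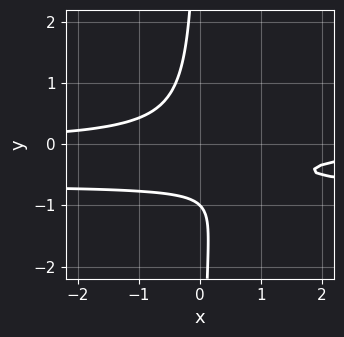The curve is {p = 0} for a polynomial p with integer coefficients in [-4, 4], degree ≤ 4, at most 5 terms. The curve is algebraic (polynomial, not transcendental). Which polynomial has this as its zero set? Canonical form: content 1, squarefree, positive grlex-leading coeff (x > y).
3*x*y^2 + 2*x*y + y + 1

First, degree: no degree-2 curve has this shape, so deg p = 3.
Then, observable constraints: it misses every integer gridline on the x-axis; it crosses the y-axis at the gridline y = -1.
Finally, together with the visible shape, these determine p as stated.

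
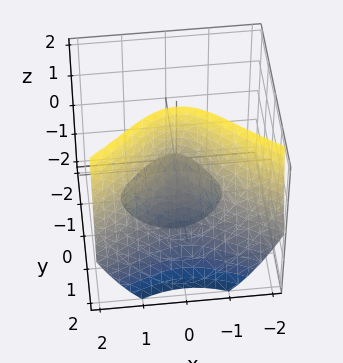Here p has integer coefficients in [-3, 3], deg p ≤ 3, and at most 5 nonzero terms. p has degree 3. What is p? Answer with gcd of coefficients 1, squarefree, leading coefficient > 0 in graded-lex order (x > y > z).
(a) I count 2 distinct pieces. Treating them together as one polynomial.
(b) deg p = 3. No degree-2 surface has this shape.
(c) From the visible intercepts: it meets the y-axis at y = 0 (among the integer gridlines); one x-axis crossing is at x = 0; the visible z-axis segment lies entirely on the surface.
(d) Matching integer coefficients to the picture gives p.

2*y^3 - 3*x^2 + 3*y*z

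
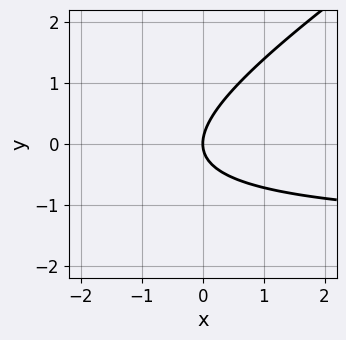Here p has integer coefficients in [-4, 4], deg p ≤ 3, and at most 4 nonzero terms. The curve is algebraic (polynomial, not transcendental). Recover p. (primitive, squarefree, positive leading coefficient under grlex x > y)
The degree is 2 — the shape is more complex than any degree-1 curve.
Observable constraints: it meets the x-axis at x = 0 (among the integer gridlines); it meets the y-axis at y = 0 (among the integer gridlines).
Putting this together gives p.

2*x*y - 3*y^2 + 3*x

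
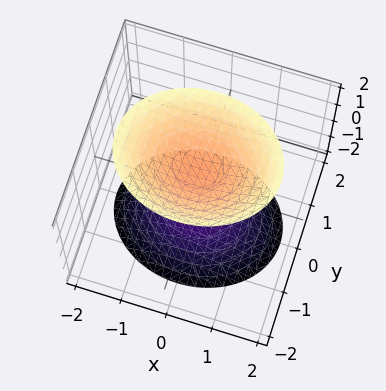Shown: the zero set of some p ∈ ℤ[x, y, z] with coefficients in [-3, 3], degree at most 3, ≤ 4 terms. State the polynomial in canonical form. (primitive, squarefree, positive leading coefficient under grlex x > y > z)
There are 2 components. They look like related sheets of one shape, so recover p as a whole.
deg p = 2. Two separate bowl-shaped sheets opening away from each other; a quadric.
Symmetries: it's symmetric under y → −y, forcing even powers of y; it's symmetric under x → −x, forcing even powers of x; mirror symmetry z ↦ −z ⇒ only even powers of z.
Observable constraints: it misses every integer gridline on the y-axis; no x-intercept at any integer in the box.
Assembling these constraints gives the stated polynomial.

2*x^2 + 3*y^2 - 2*z^2 + 3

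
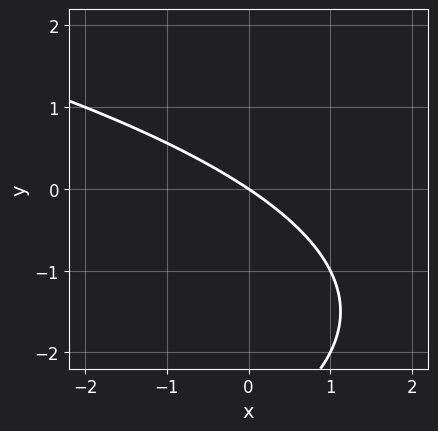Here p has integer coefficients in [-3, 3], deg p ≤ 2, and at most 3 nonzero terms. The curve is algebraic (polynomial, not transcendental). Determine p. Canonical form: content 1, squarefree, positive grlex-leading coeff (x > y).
y^2 + 2*x + 3*y

The degree is 2 — the shape is more complex than any degree-1 curve.
Checking where it meets the axes: it meets the y-axis at y = 0 (among the integer gridlines); one x-axis crossing is at x = 0.
Fitting integer coefficients to these (and the overall shape) gives p.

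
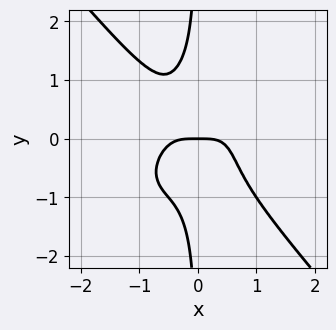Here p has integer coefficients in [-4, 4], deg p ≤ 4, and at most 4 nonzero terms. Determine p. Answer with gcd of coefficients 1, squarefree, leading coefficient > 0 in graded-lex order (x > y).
2*x^4 - x^3*y + 2*x*y^3 + y

First, degree: a generic line meets the curve in up to 4 points, so deg p = 4.
Next, against the integer gridlines: it meets the x-axis at x = 0 (among the integer gridlines); it crosses the y-axis at the gridline y = 0.
Finally, together with the visible shape, these determine p as stated.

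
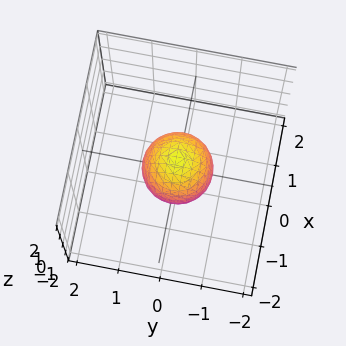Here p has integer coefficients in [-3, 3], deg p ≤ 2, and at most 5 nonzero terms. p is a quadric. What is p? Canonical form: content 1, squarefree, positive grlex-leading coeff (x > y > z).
The degree is 2 — bounded and convex; a quadric.
Symmetry: the surface is invariant under rotation about z: p = q(x² + y², z); the z ↦ −z reflection is a symmetry, so z appears only in even powers.
Reading off the gridlines: a circular section at z = 0 has radius between 0 and 1; among the integer gridlines, it crosses the z-axis at z ∈ {-1, 1}.
Solving for integer coefficients yields p as stated.

3*x^2 + 3*y^2 + 2*z^2 - 2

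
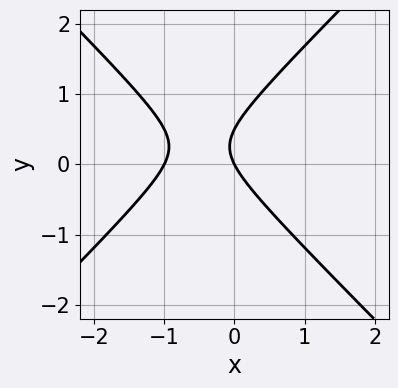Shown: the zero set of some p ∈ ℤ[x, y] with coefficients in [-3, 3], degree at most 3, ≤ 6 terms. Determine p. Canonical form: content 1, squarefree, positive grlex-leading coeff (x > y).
2*x^2 - 2*y^2 + 2*x + y

1. deg p = 2. A generic line meets the curve in up to 2 points.
2. From the visible intercepts: one y-axis crossing is at y = 0; among the integer gridlines, it crosses the x-axis at x ∈ {-1, 0}.
3. Together with the visible shape, these determine p as stated.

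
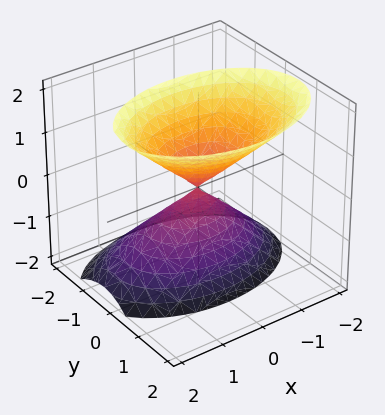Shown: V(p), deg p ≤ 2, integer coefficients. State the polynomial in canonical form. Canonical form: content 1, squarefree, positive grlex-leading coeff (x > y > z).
First, the picture has 2 separate pieces. Treating them together as one polynomial.
Then, deg p = 2. A generic line meets the surface in up to 2 points.
Next, reading off the gridlines: it crosses the x-axis at the gridline x = 0; it meets the y-axis at y = 0 (among the integer gridlines).
Finally, solving for integer coefficients yields p as stated.

x^2 + 2*y^2 - y*z - z^2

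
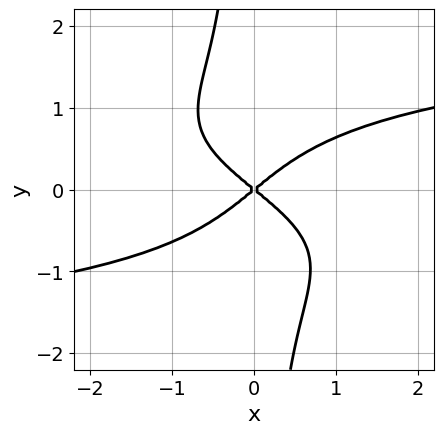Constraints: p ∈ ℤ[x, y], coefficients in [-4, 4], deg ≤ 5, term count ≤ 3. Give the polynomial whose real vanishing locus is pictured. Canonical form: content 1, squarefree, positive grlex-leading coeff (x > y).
3*x*y^3 - 2*x^2 + 3*y^2

(a) deg p = 4. No degree-3 curve has this shape.
(b) Reading off the gridlines: one y-axis crossing is at y = 0; one x-axis crossing is at x = 0.
(c) These observations pin down the coefficients.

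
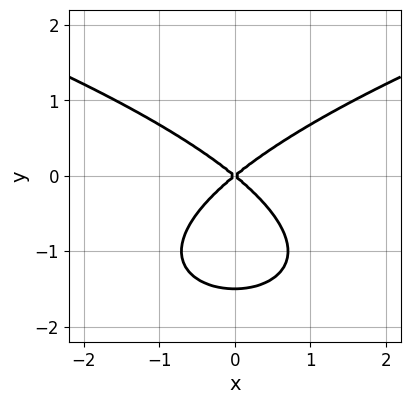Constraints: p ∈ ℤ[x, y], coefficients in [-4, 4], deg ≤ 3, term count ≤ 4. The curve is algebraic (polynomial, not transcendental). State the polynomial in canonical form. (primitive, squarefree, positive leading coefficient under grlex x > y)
2*y^3 - 2*x^2 + 3*y^2

(a) The degree is 3 — a generic line meets the curve in up to 3 points.
(b) Symmetries: it's symmetric under x → −x, forcing even powers of x.
(c) From the visible intercepts: it crosses the x-axis at the gridline x = 0; it crosses the y-axis at the gridline y = 0.
(d) Matching integer coefficients to the picture gives p.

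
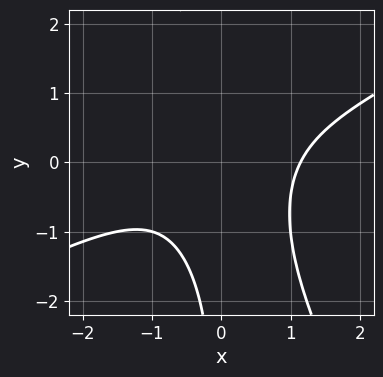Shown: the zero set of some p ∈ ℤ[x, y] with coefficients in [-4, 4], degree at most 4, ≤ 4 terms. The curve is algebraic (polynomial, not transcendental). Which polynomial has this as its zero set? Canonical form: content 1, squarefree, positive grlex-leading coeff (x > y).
2*x^3 - 3*x^2*y - 2*x*y^2 - 3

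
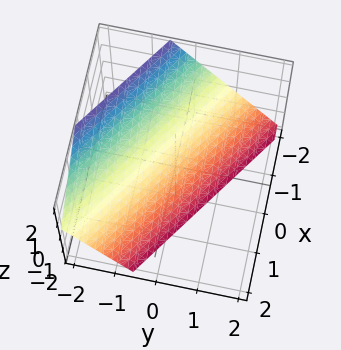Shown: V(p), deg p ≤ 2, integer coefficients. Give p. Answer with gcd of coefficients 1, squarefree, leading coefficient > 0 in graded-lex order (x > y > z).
First, deg p = 1. The surface is flat (a plane).
Then, from the axis intercepts and sections: it meets the z-axis at z = -1 (among the integer gridlines); one x-axis crossing is at x = -1.
Finally, fitting integer coefficients to these (and the overall shape) gives p.

2*x + 3*y + 2*z + 2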